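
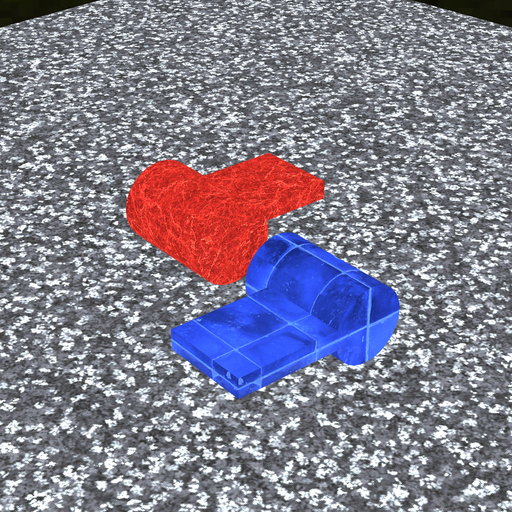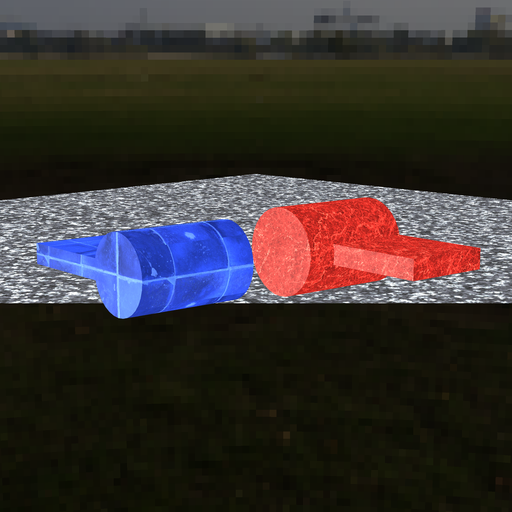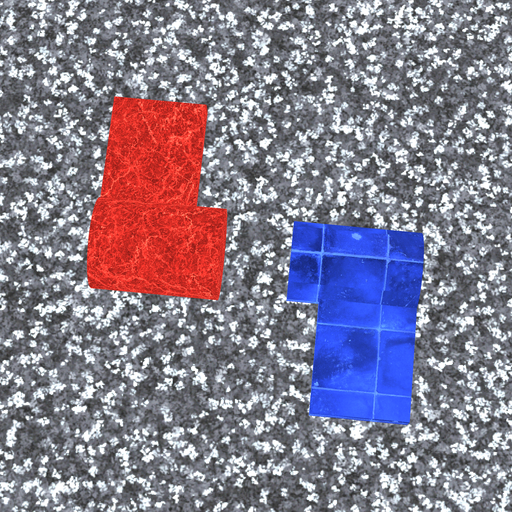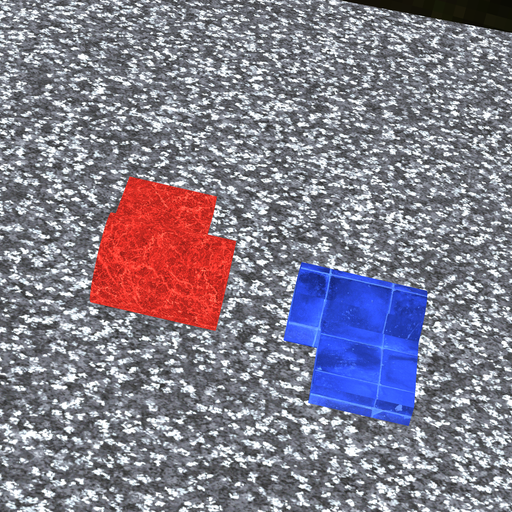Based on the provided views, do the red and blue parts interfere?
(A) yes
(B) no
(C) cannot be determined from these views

(B) no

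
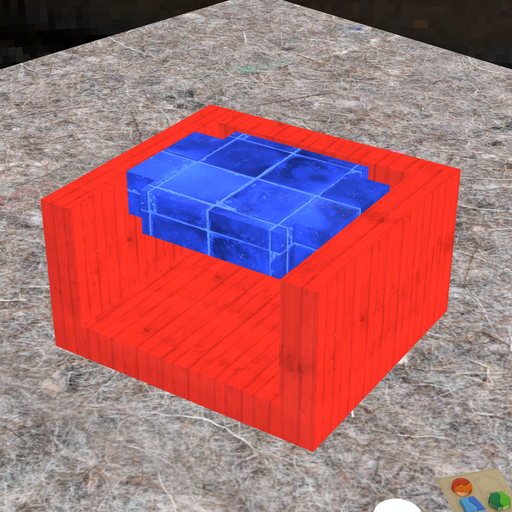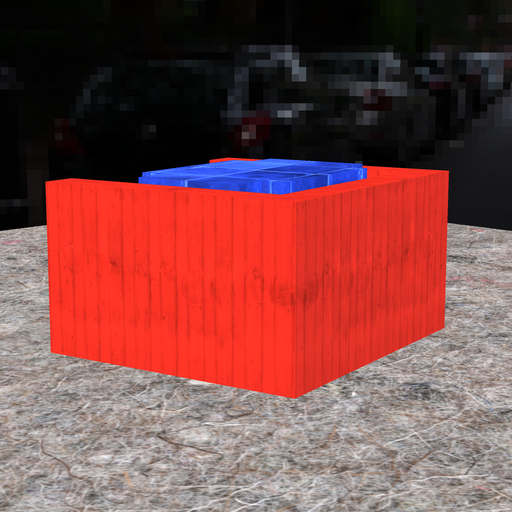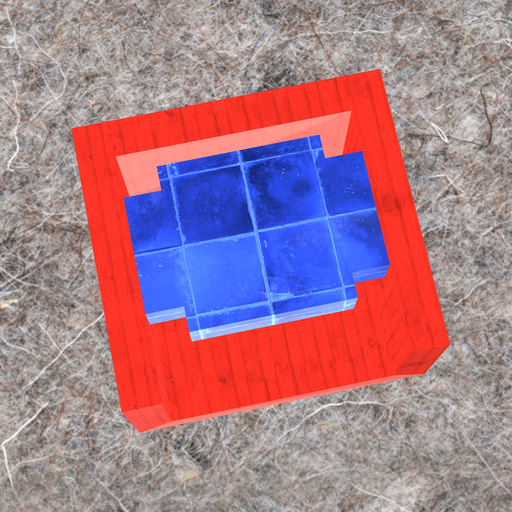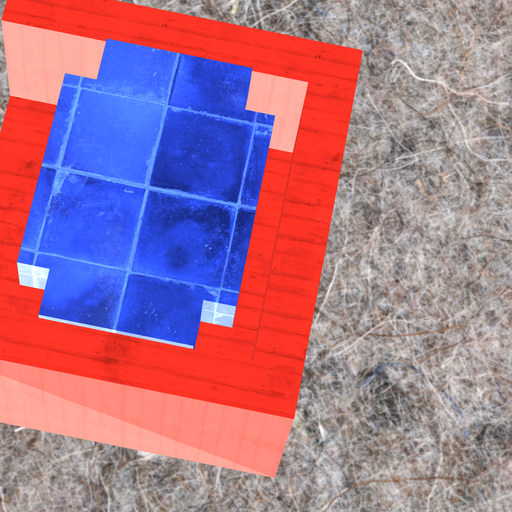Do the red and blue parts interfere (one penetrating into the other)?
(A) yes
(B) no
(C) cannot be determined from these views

(B) no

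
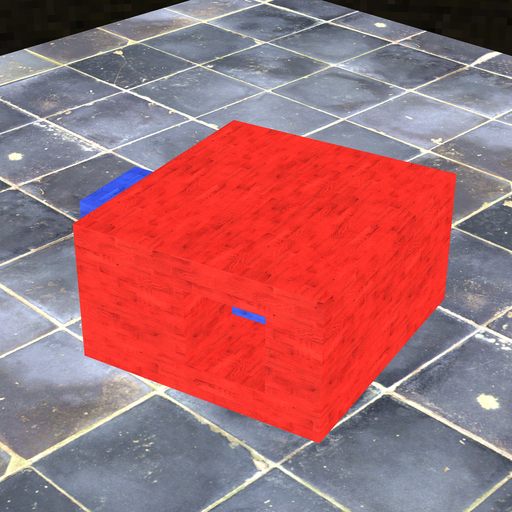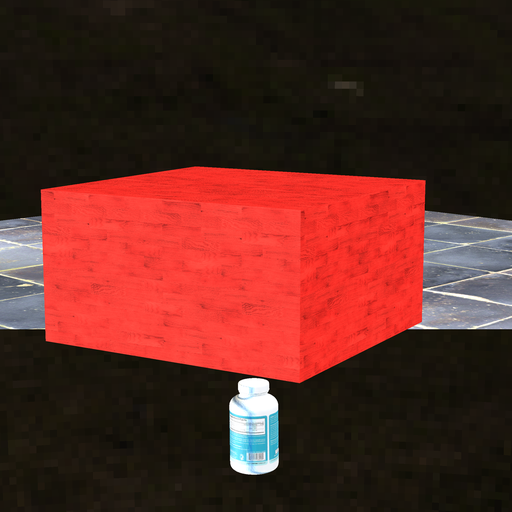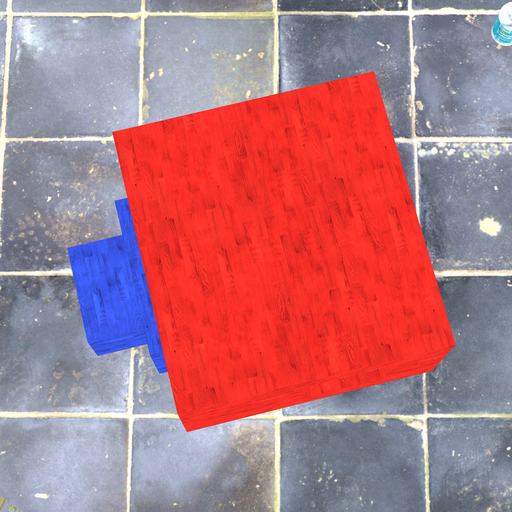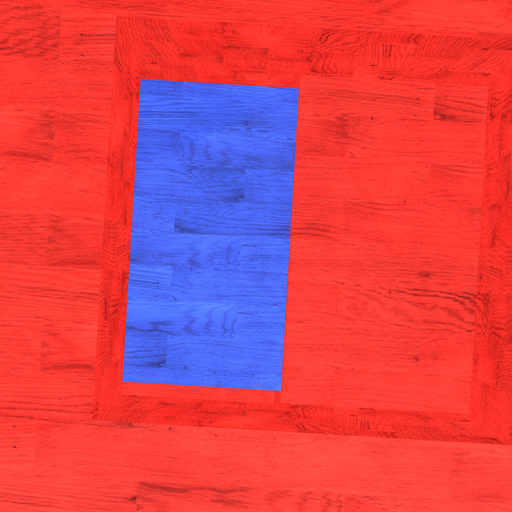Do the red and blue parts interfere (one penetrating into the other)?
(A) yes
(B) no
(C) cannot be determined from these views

(A) yes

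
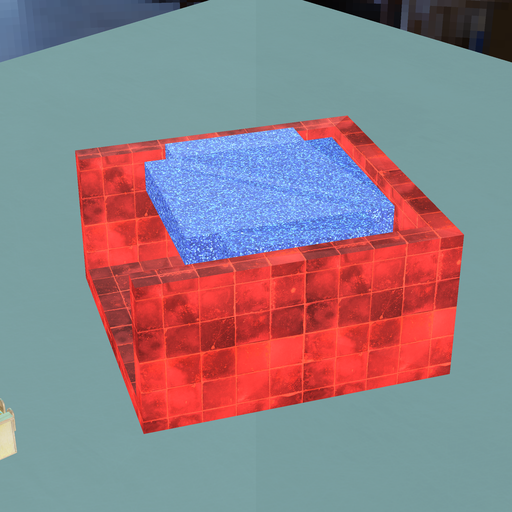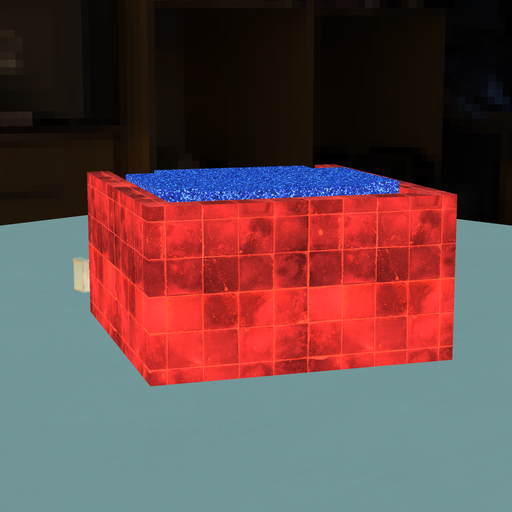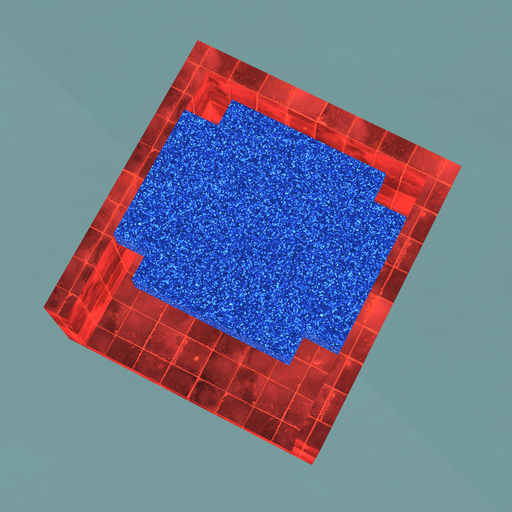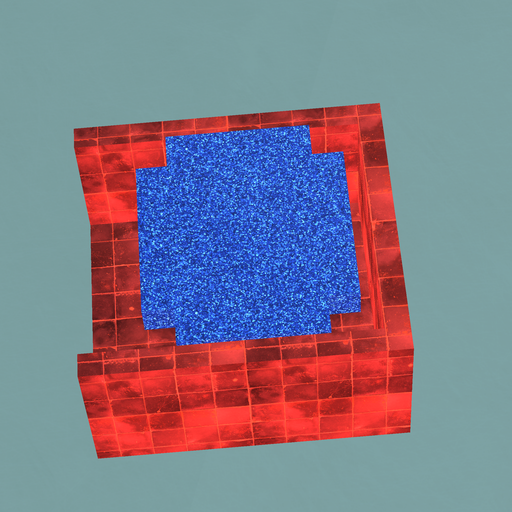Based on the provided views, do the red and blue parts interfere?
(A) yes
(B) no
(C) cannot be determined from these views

(B) no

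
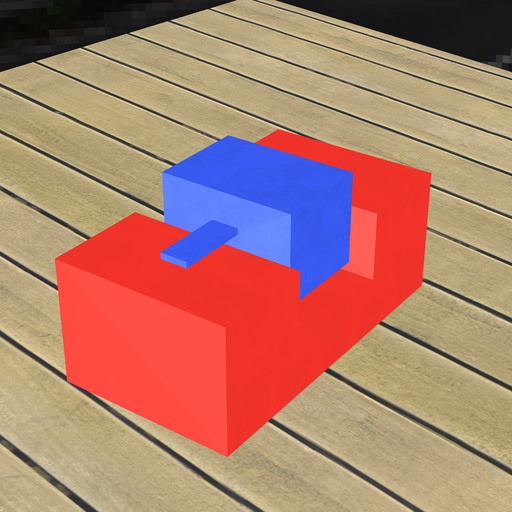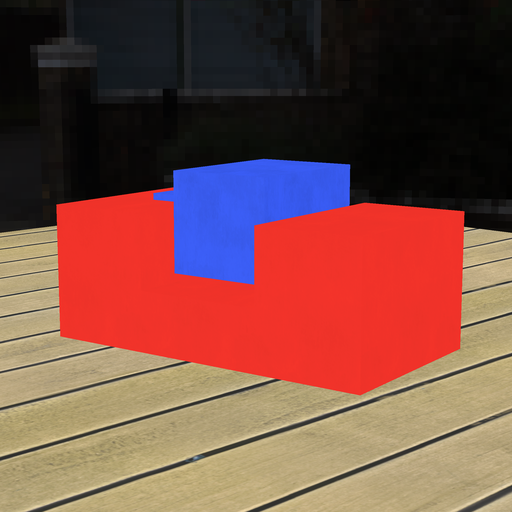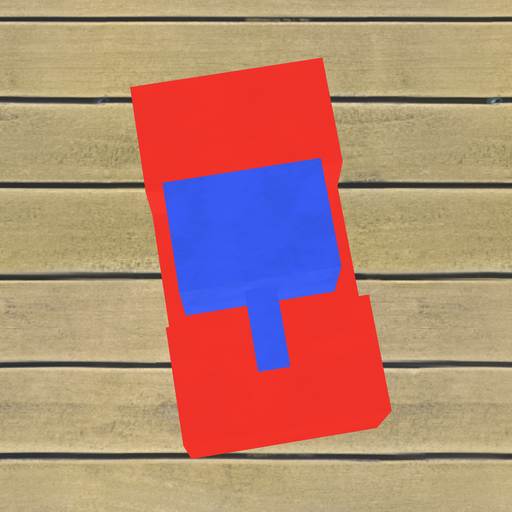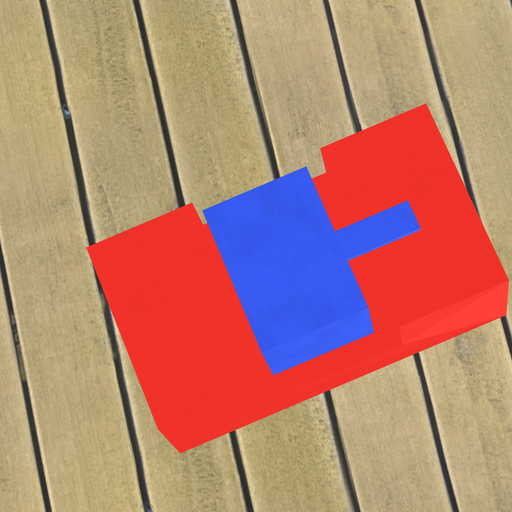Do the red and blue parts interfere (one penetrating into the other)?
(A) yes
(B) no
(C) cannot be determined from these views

(B) no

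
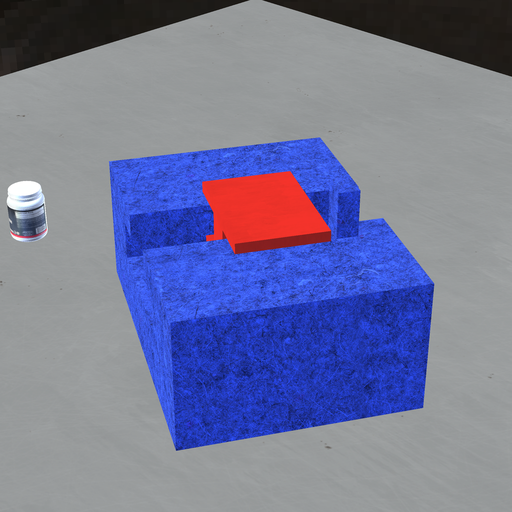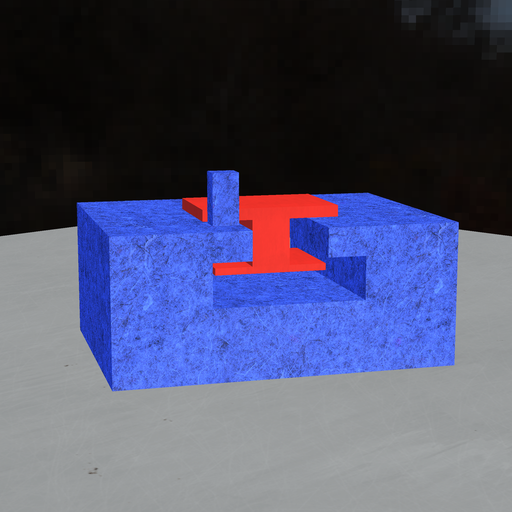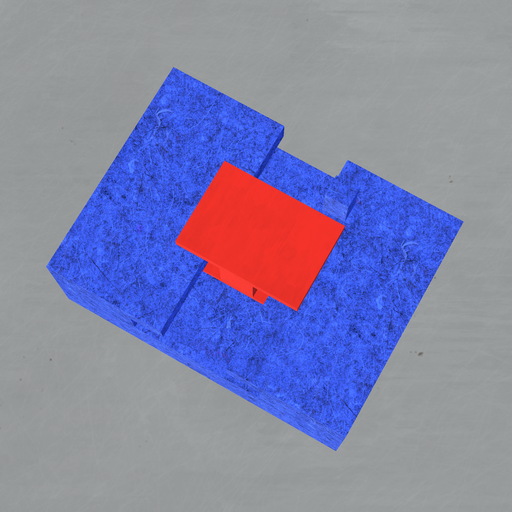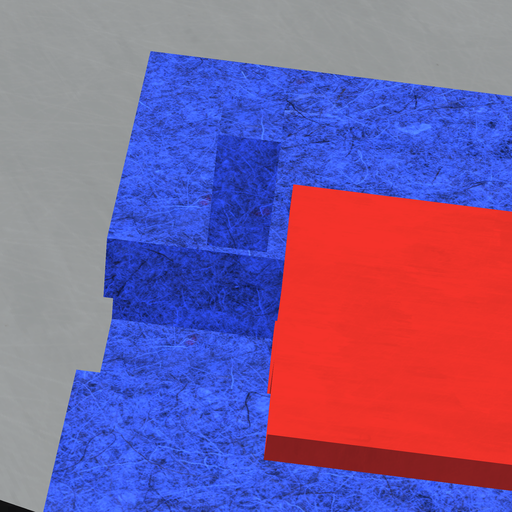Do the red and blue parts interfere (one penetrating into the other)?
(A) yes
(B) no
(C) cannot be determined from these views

(B) no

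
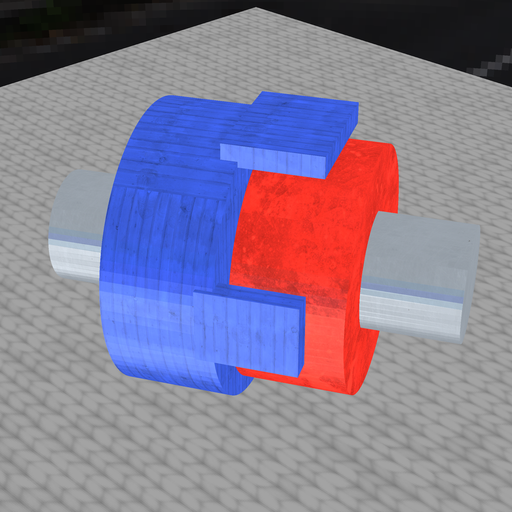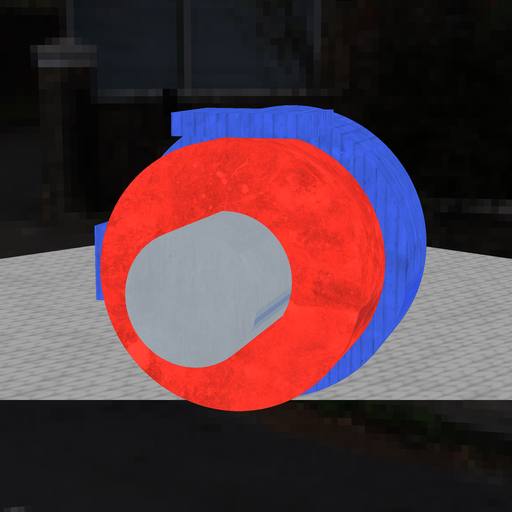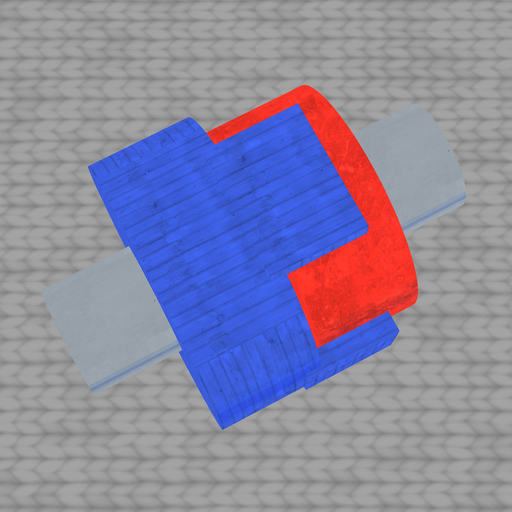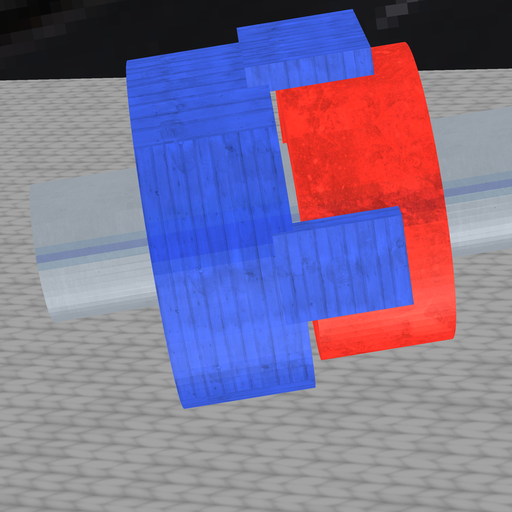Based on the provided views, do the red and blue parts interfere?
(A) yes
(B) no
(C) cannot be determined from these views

(B) no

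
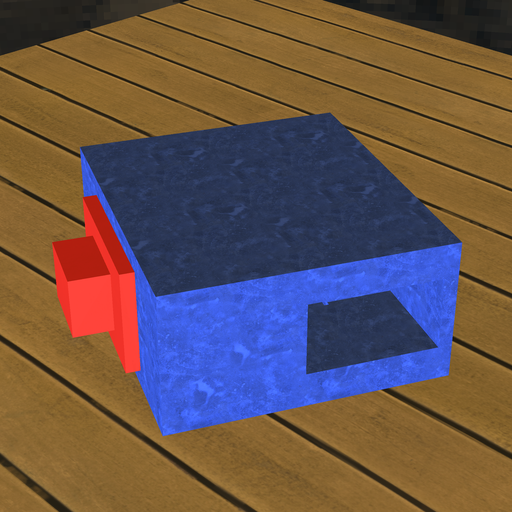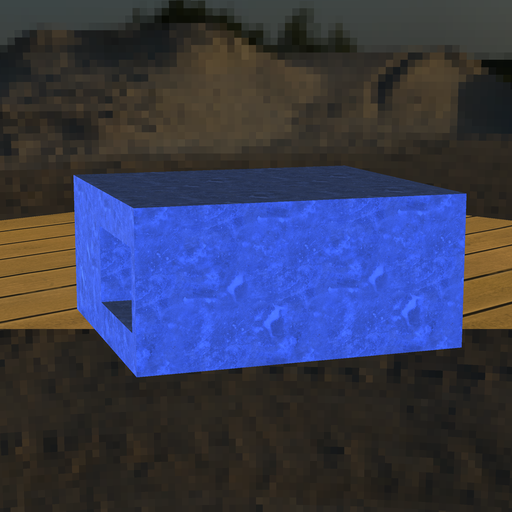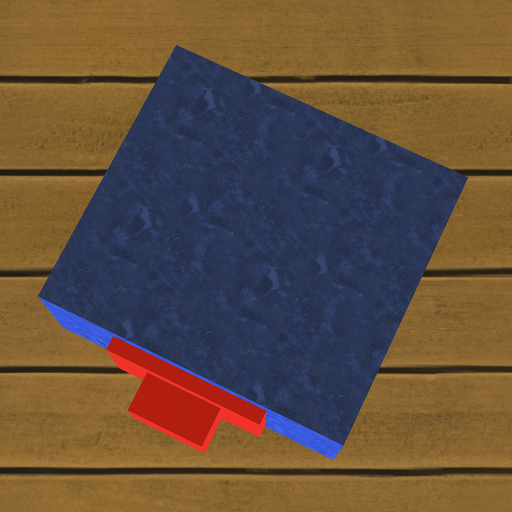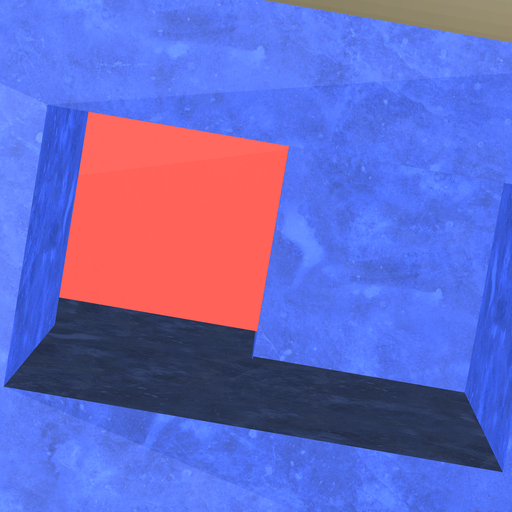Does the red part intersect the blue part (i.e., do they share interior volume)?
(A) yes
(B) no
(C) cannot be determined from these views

(A) yes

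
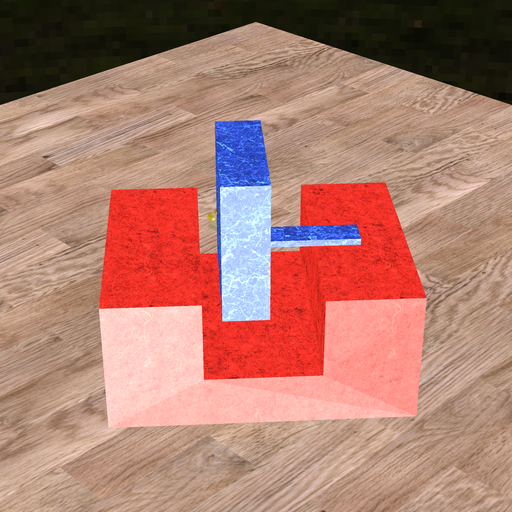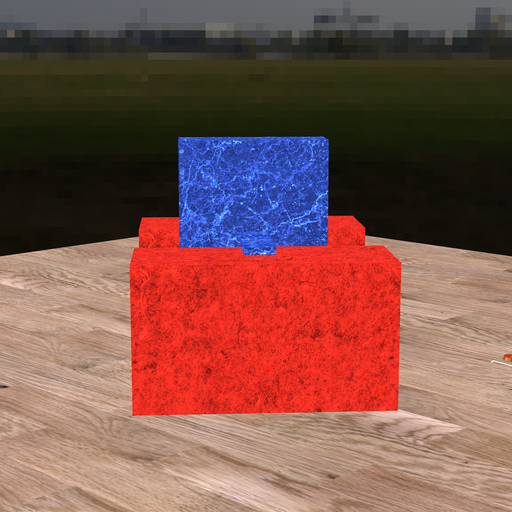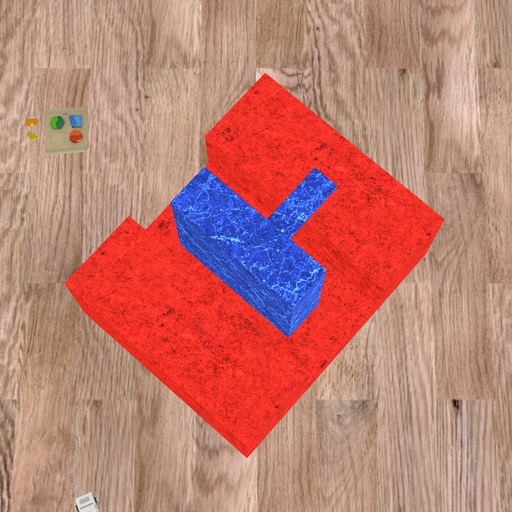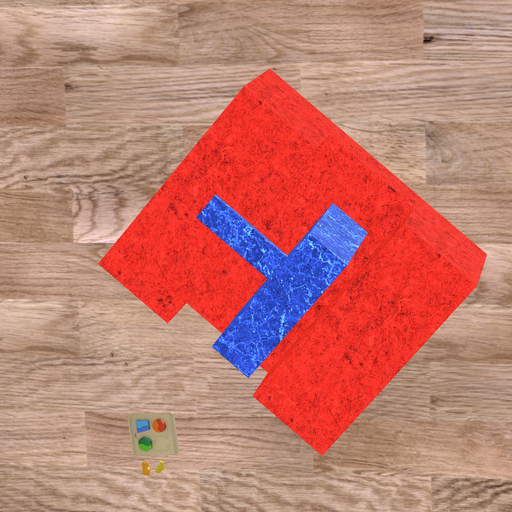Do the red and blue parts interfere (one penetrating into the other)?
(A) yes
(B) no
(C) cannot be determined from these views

(B) no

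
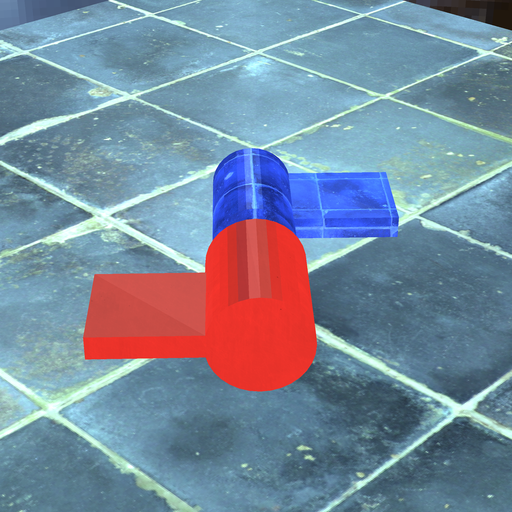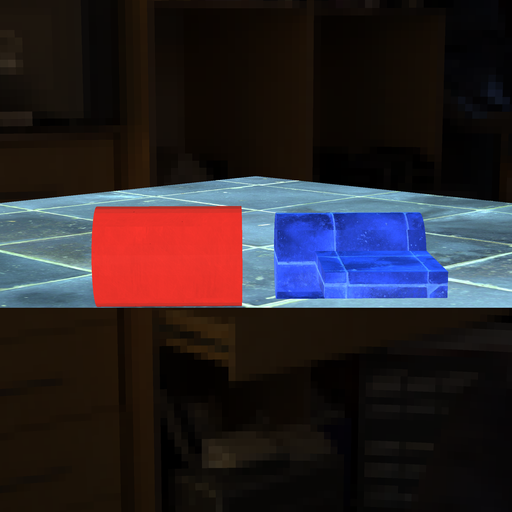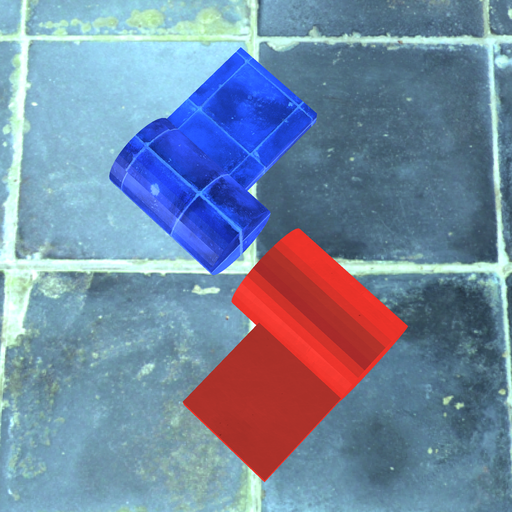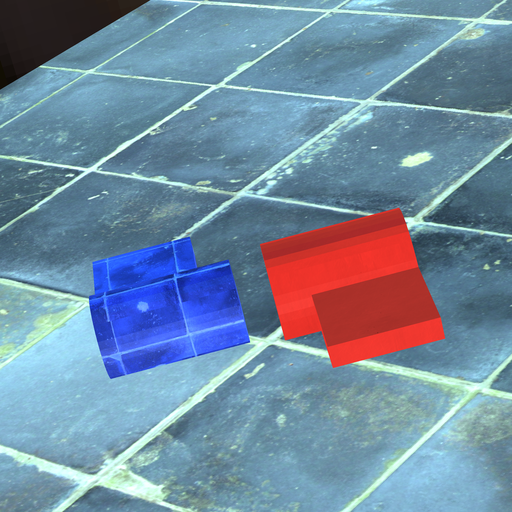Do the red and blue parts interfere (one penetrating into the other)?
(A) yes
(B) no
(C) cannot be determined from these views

(B) no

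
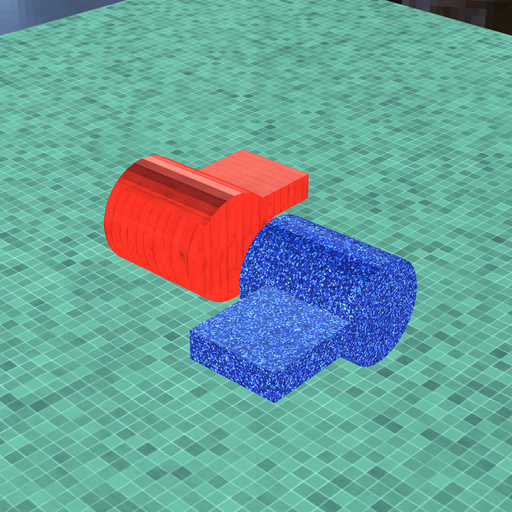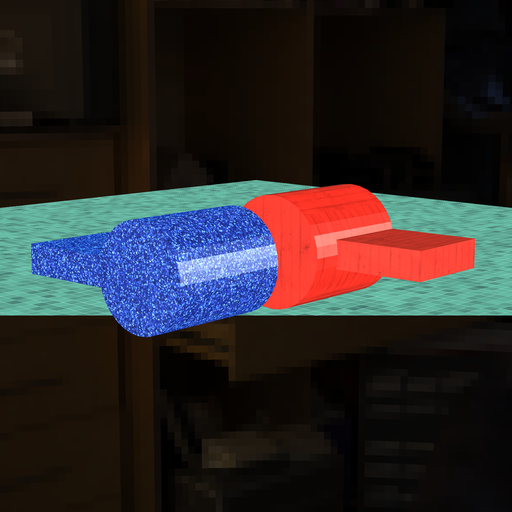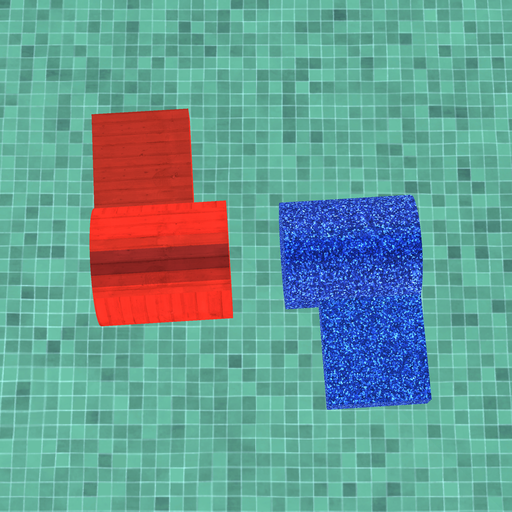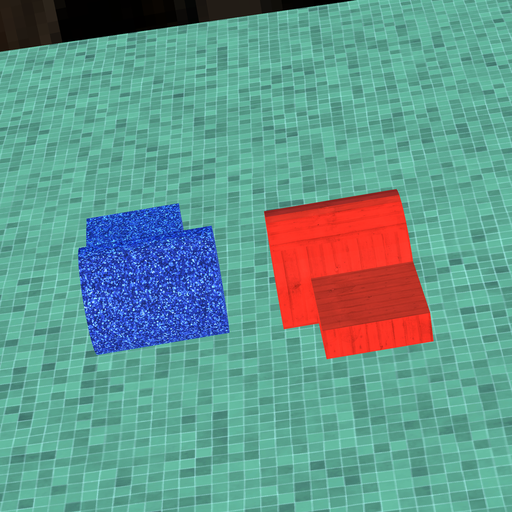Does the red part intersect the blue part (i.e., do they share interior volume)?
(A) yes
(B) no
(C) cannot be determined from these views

(B) no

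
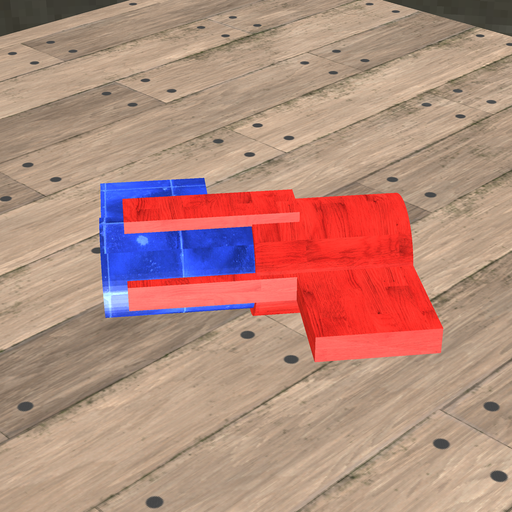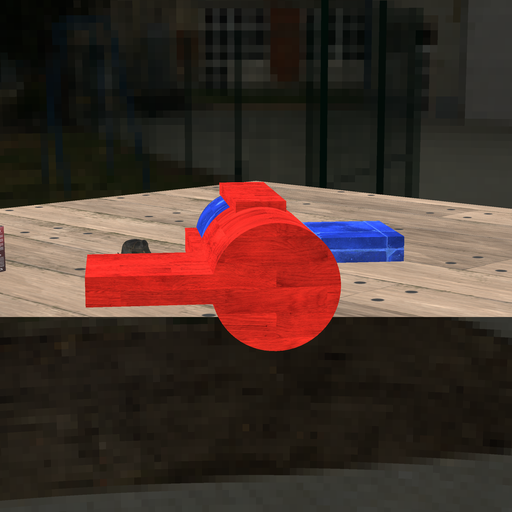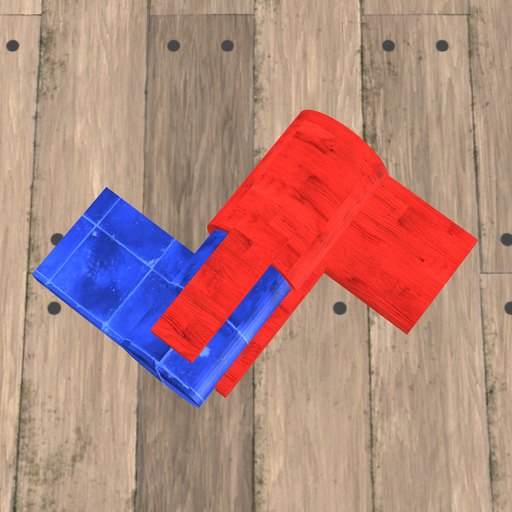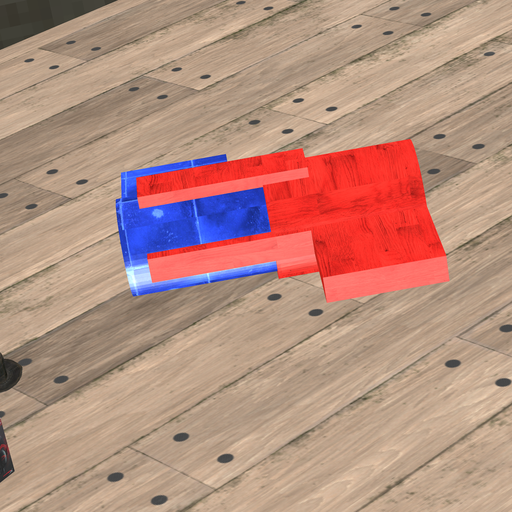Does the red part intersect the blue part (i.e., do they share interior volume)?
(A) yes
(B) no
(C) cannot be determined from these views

(A) yes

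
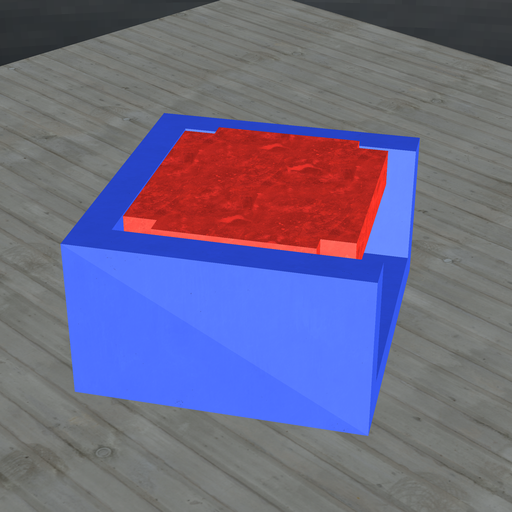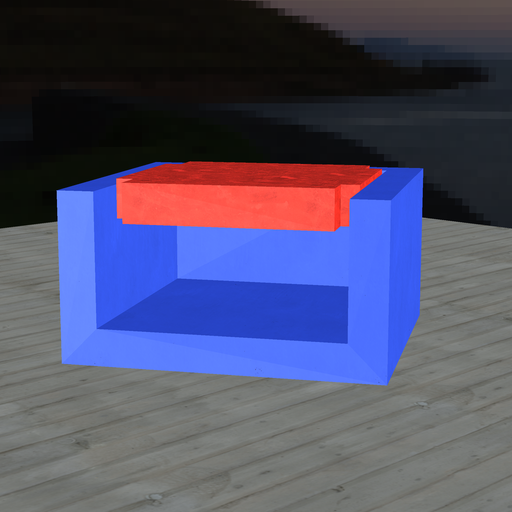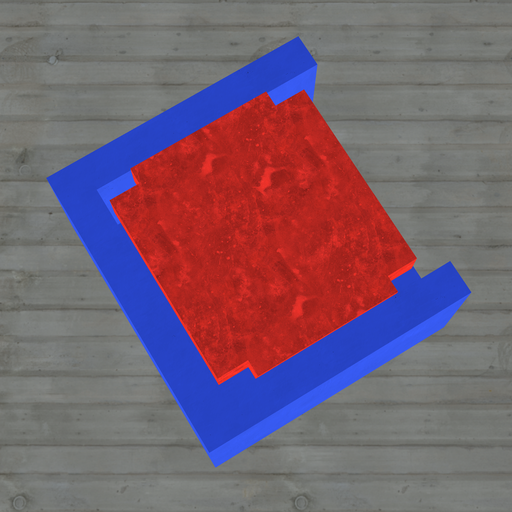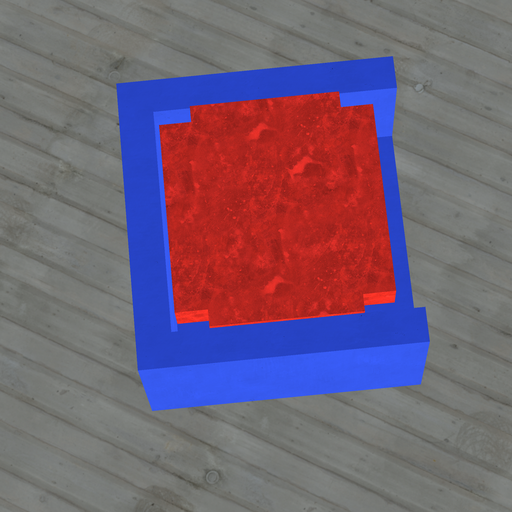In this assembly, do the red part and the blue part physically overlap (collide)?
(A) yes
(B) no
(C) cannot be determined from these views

(B) no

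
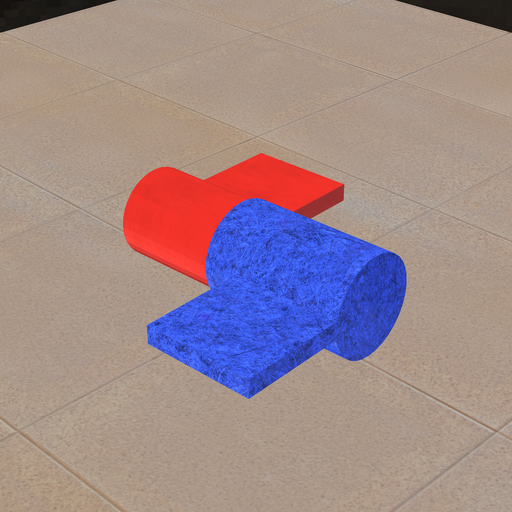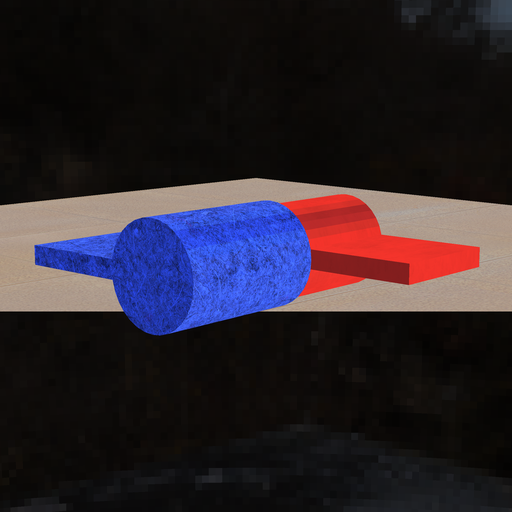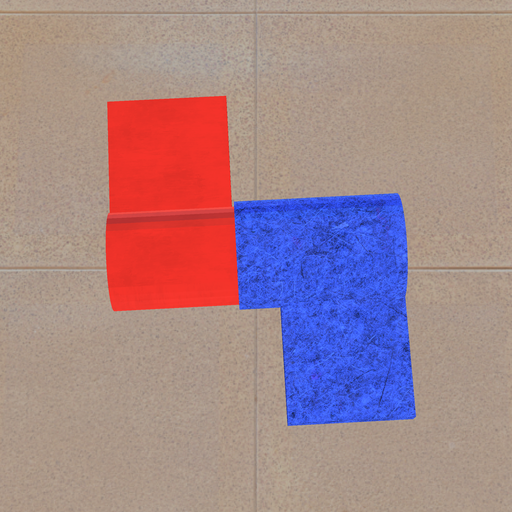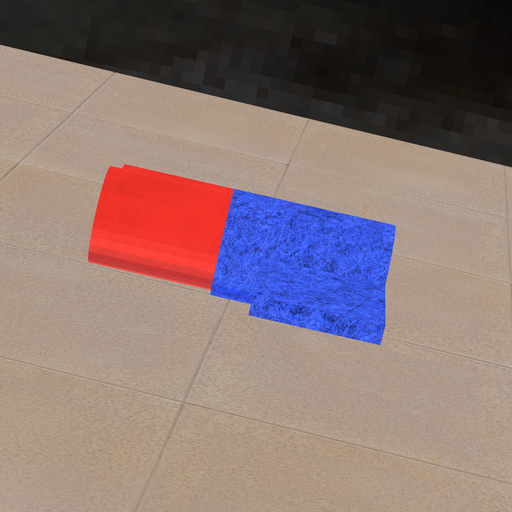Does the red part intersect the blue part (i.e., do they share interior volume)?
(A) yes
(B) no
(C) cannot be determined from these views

(A) yes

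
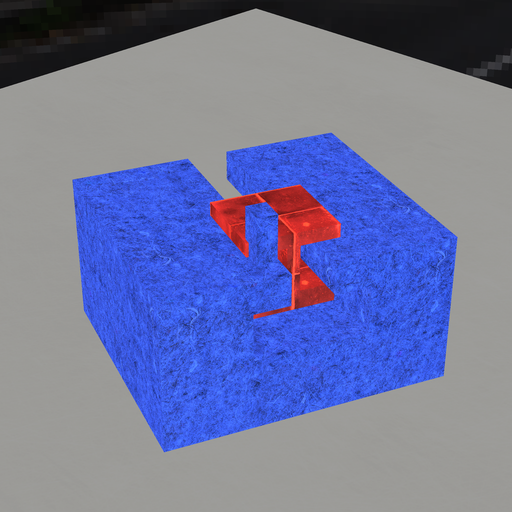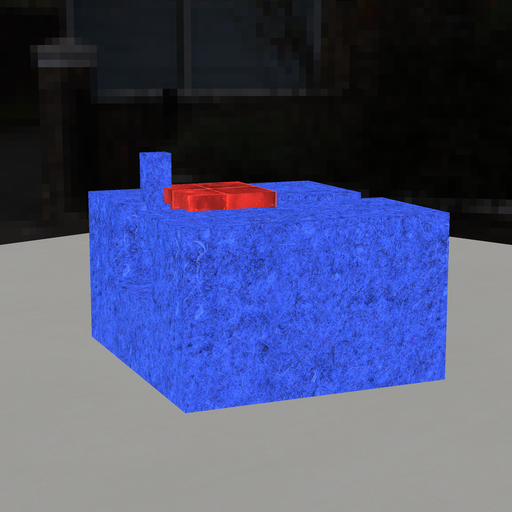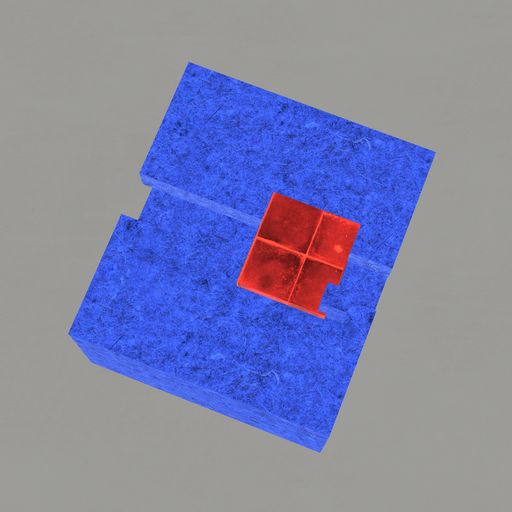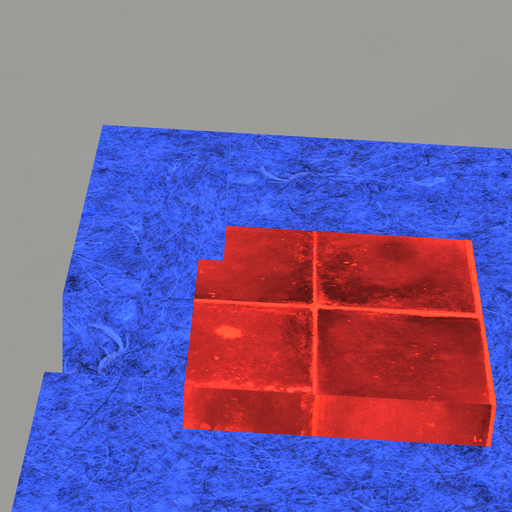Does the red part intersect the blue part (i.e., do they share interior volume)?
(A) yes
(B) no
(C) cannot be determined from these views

(A) yes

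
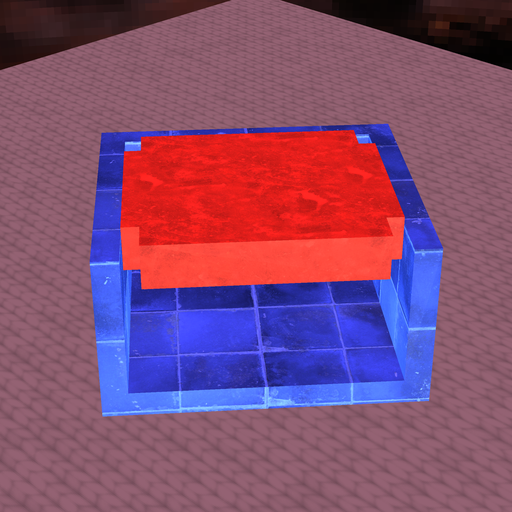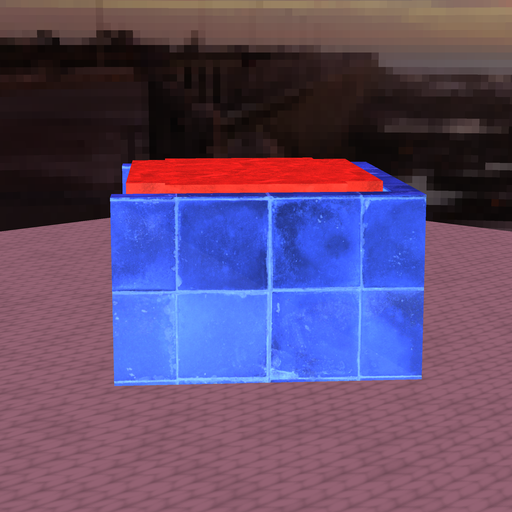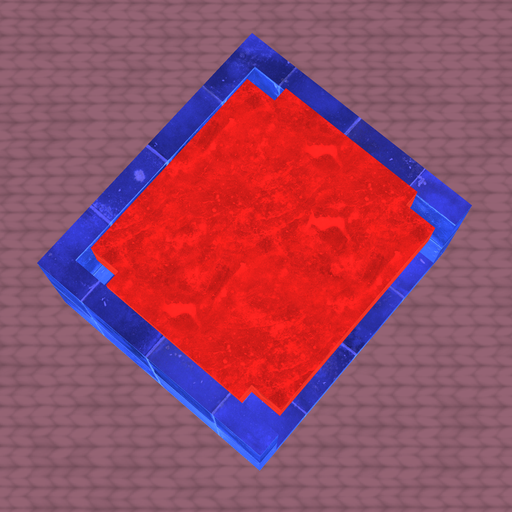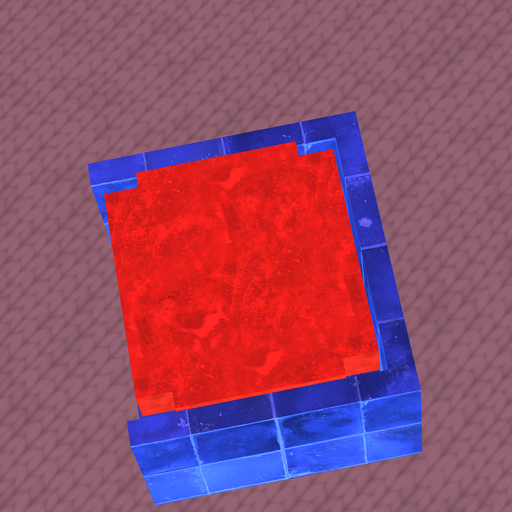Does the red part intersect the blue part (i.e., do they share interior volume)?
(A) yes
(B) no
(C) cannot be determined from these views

(B) no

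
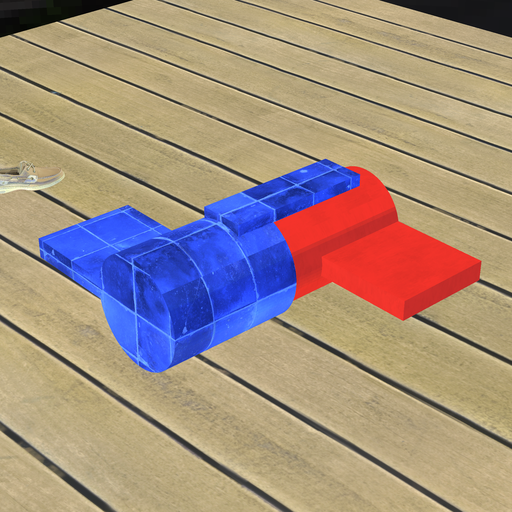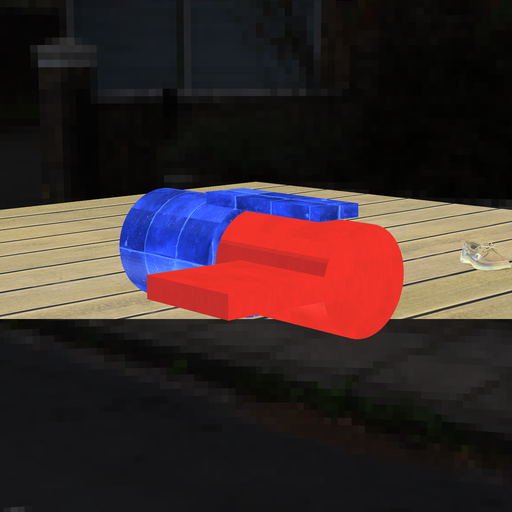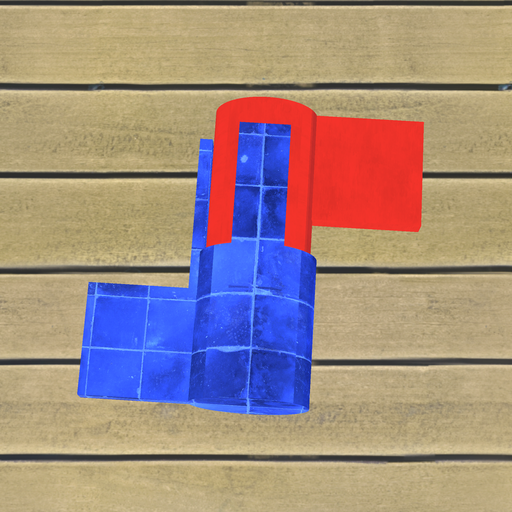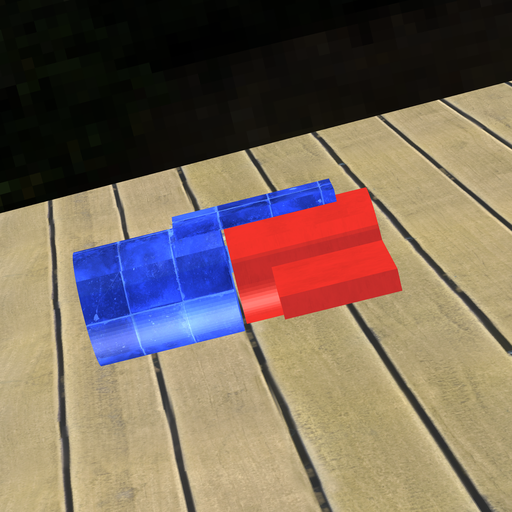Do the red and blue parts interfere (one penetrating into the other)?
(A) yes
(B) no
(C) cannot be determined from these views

(B) no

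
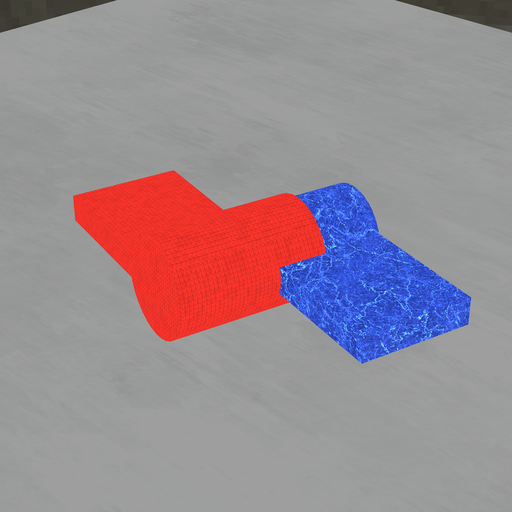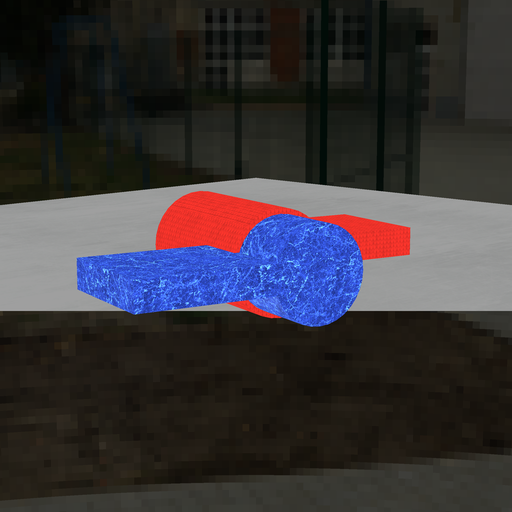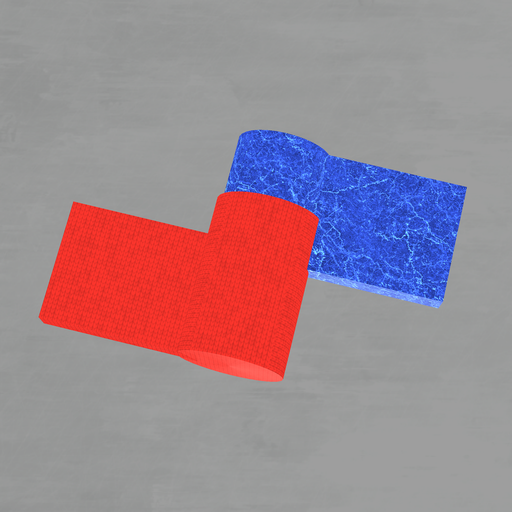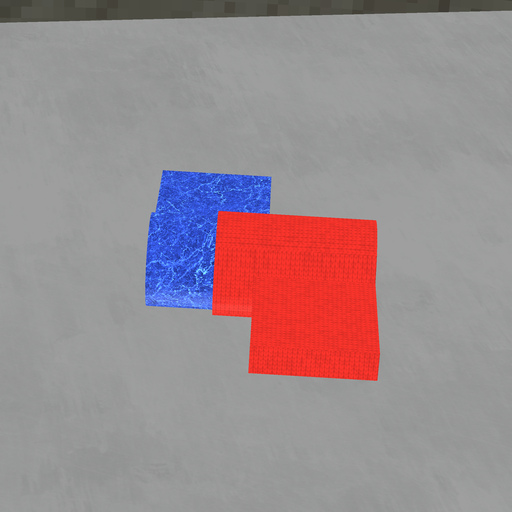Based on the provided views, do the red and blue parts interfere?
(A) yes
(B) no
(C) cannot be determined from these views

(A) yes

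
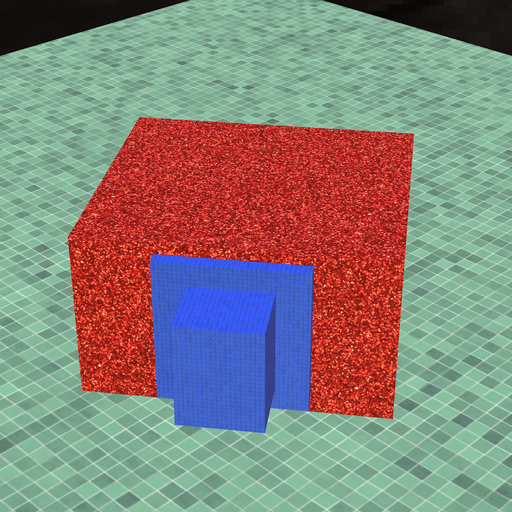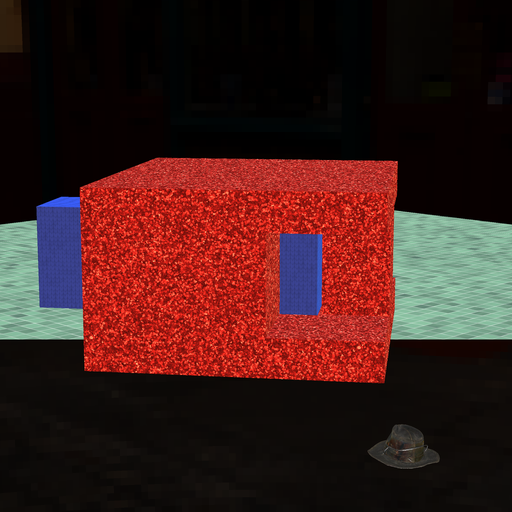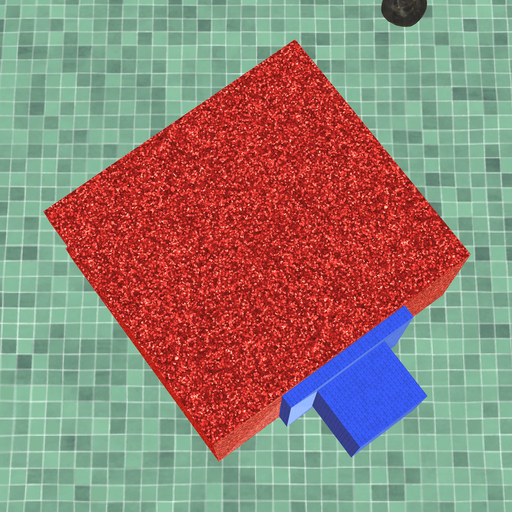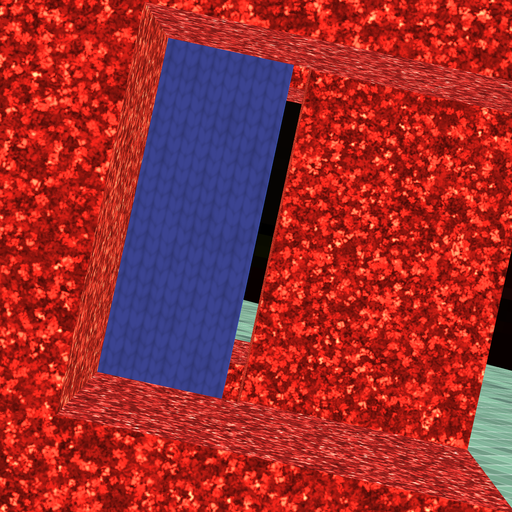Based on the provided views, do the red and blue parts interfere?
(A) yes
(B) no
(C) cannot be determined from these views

(B) no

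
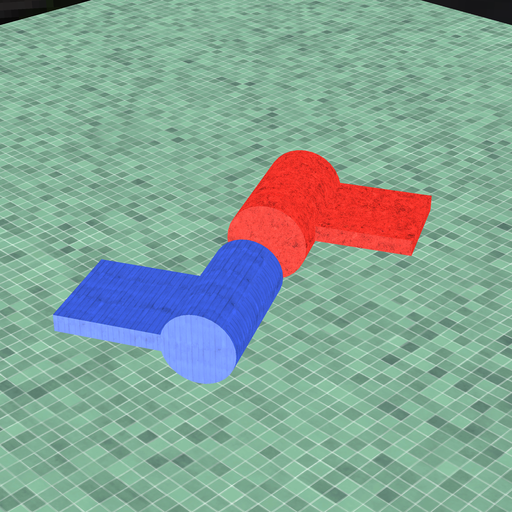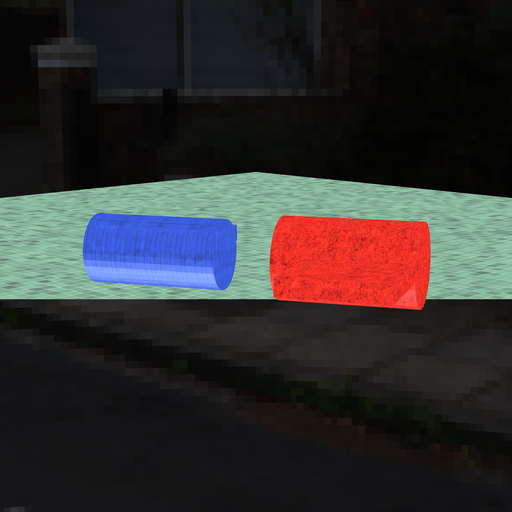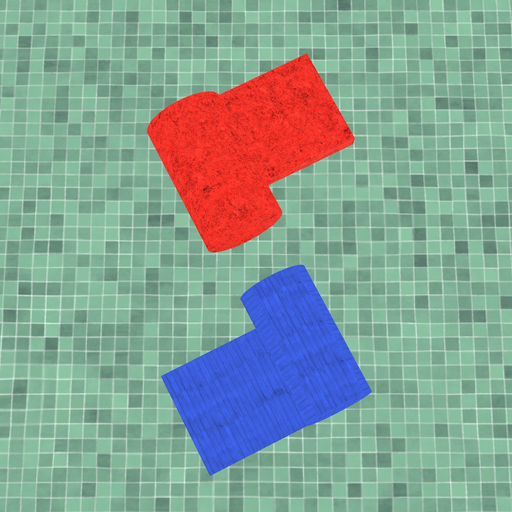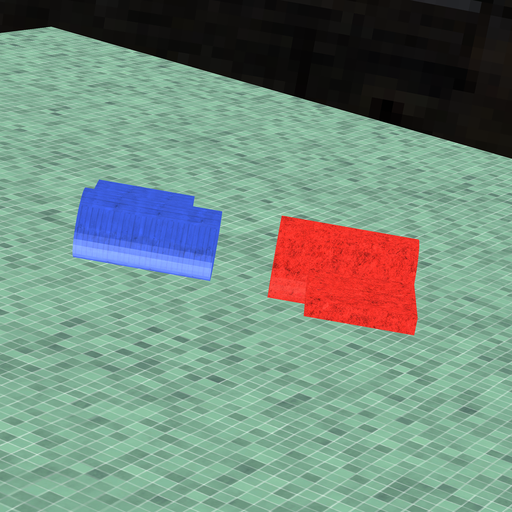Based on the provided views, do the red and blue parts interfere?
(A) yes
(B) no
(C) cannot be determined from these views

(B) no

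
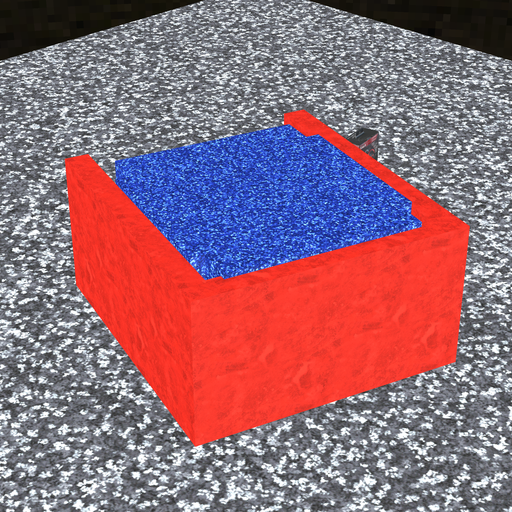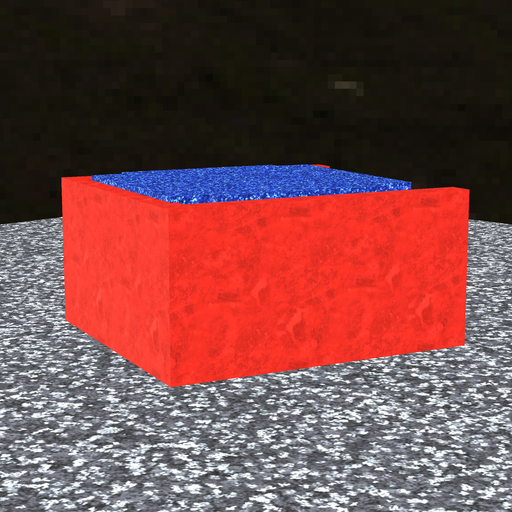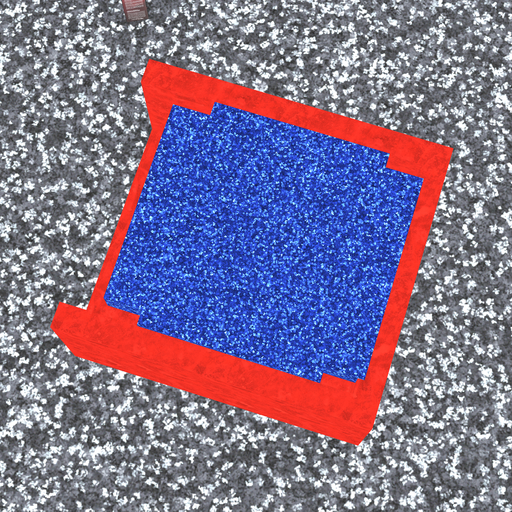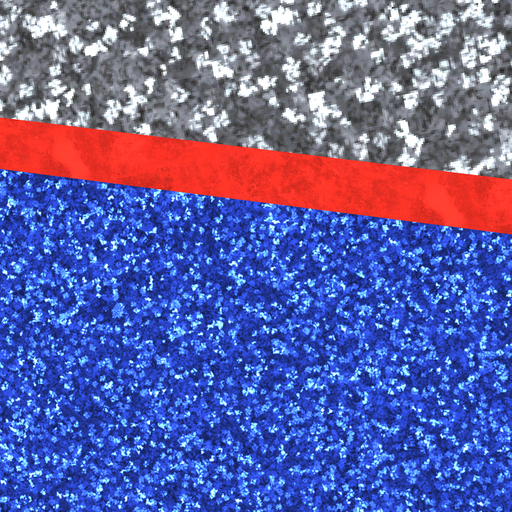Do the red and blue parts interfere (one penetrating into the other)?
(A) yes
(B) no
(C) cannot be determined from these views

(A) yes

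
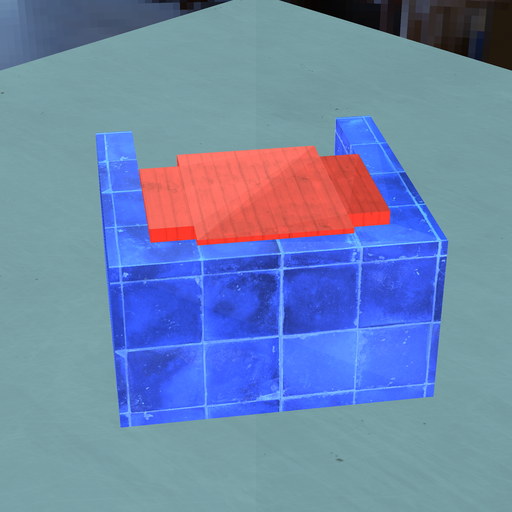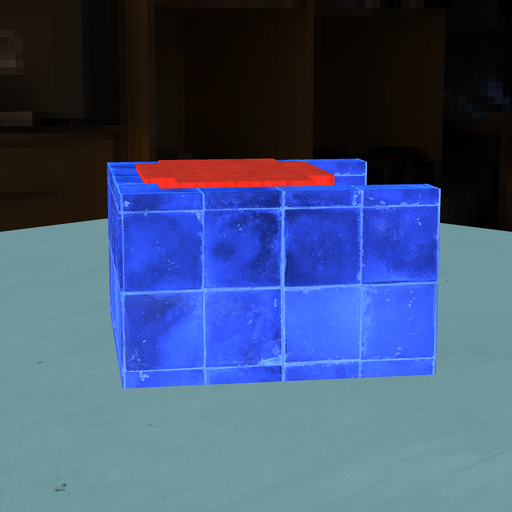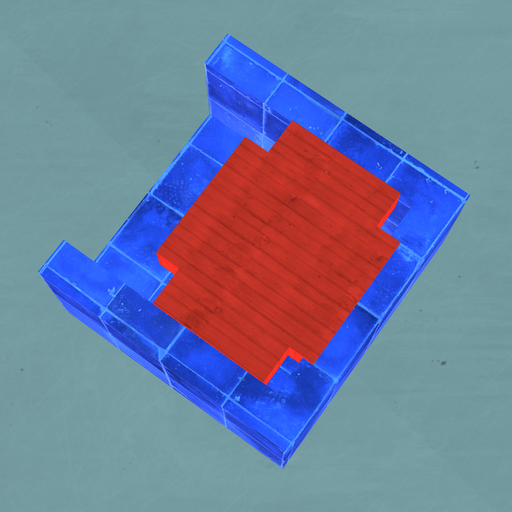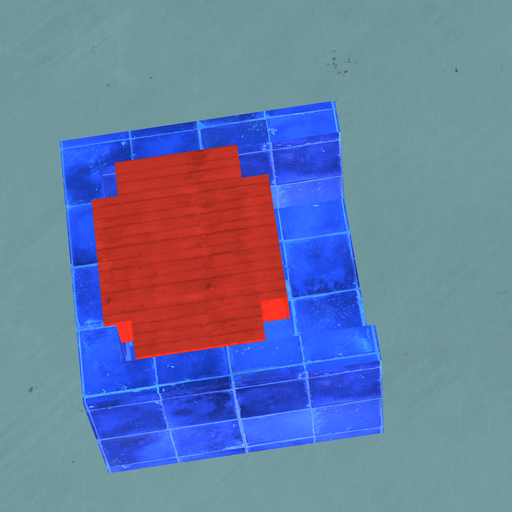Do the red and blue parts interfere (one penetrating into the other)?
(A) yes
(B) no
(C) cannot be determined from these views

(A) yes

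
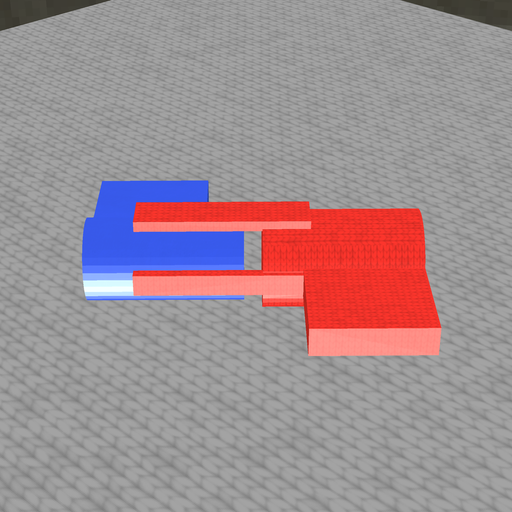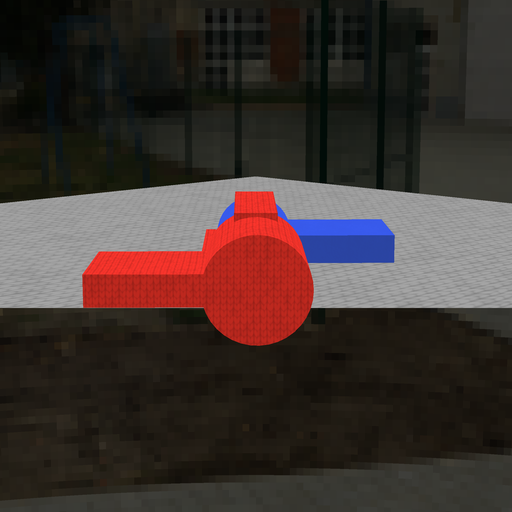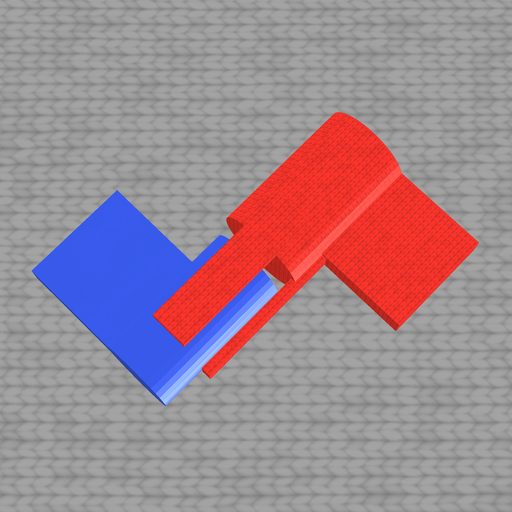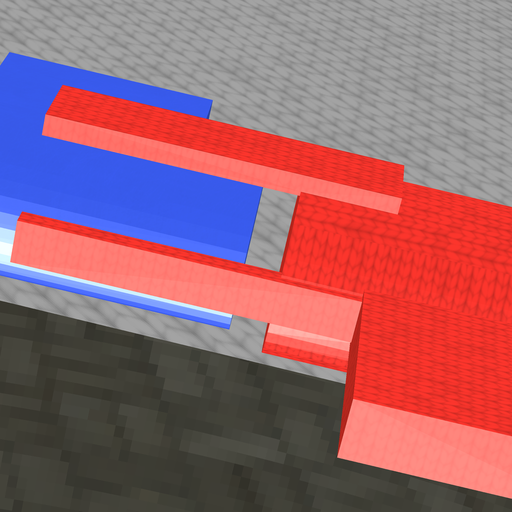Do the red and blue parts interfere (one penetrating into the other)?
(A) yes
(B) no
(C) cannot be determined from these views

(B) no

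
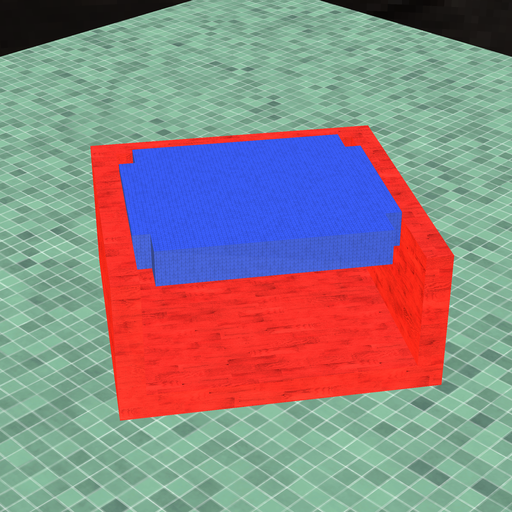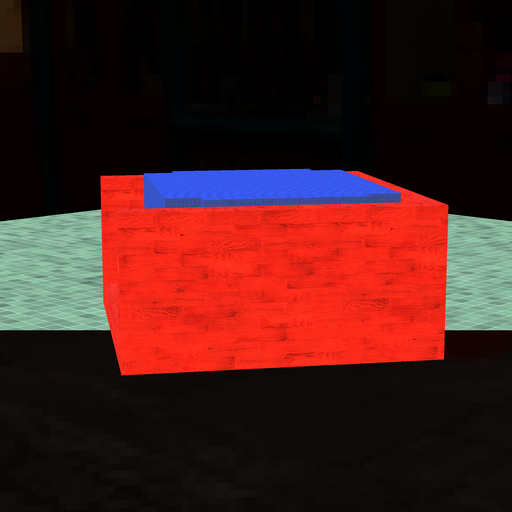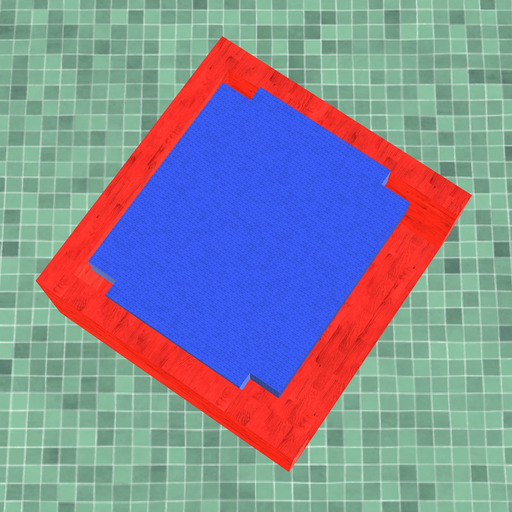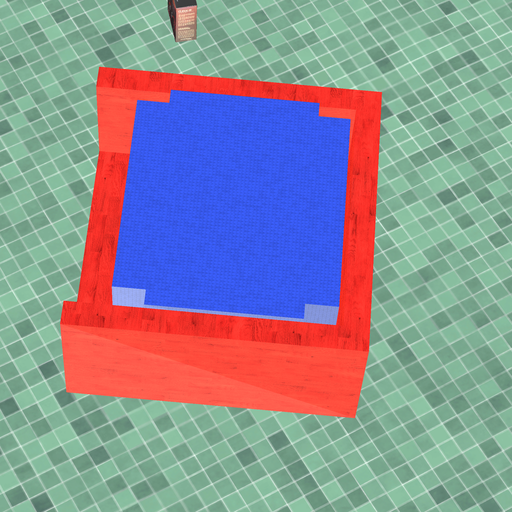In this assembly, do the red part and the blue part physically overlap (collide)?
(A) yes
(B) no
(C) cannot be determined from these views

(B) no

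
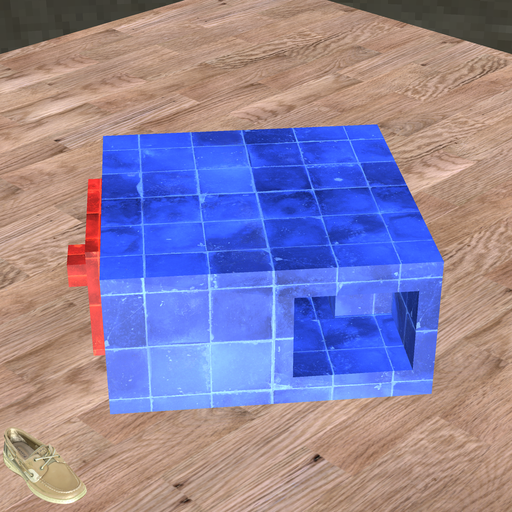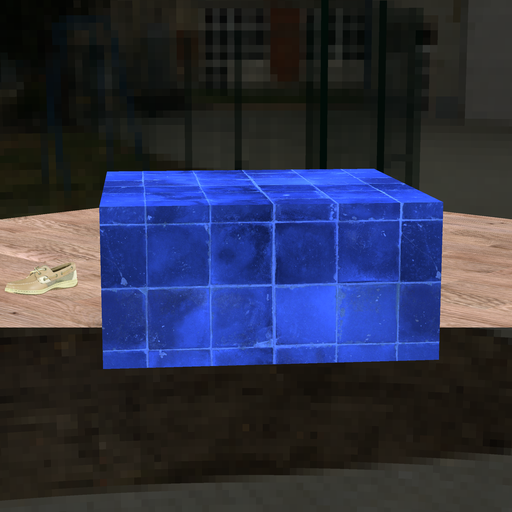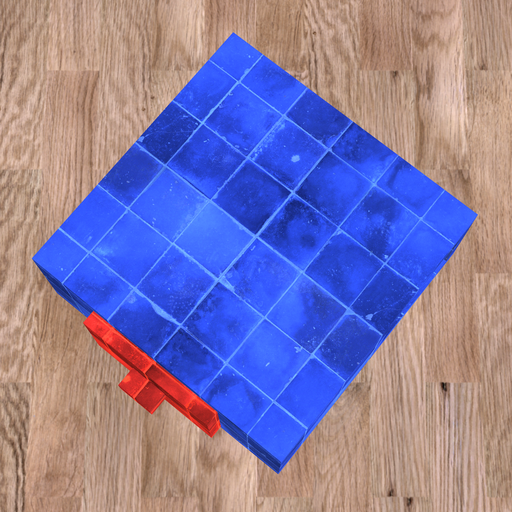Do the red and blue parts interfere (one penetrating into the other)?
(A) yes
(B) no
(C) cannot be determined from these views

(C) cannot be determined from these views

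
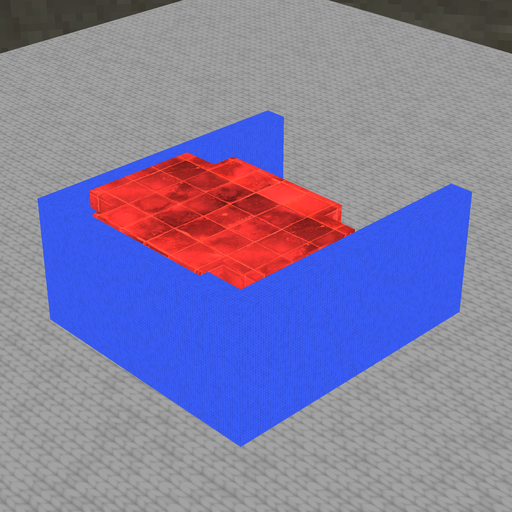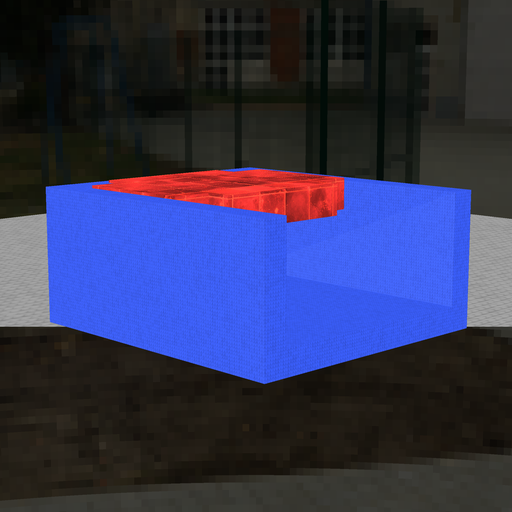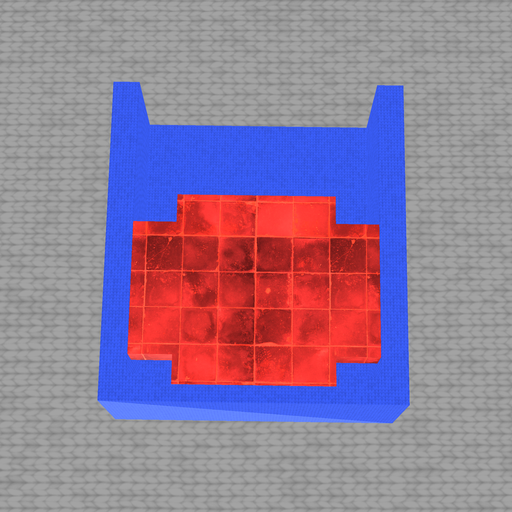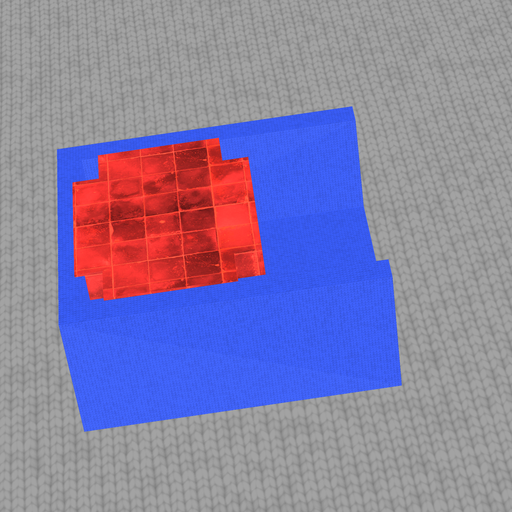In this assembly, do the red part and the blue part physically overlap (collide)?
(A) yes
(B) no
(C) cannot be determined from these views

(A) yes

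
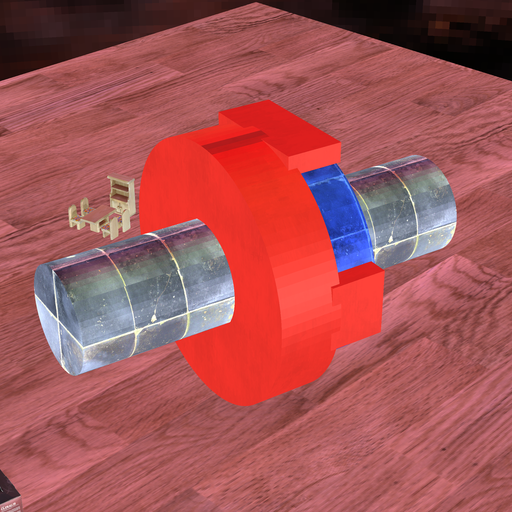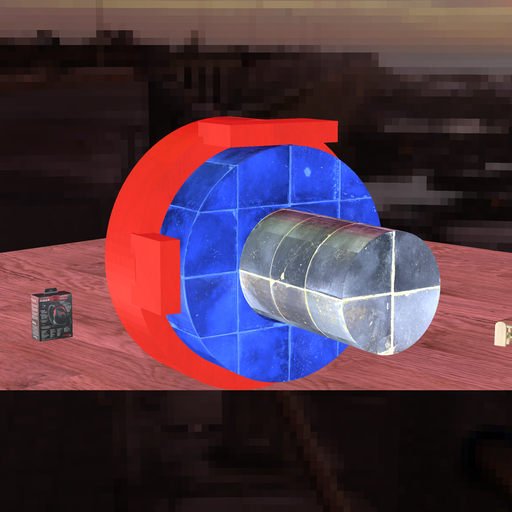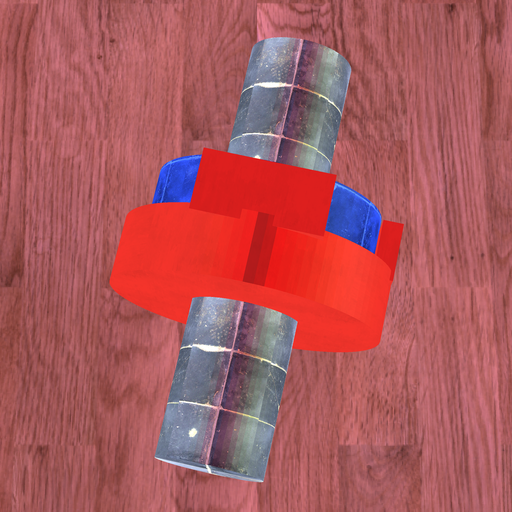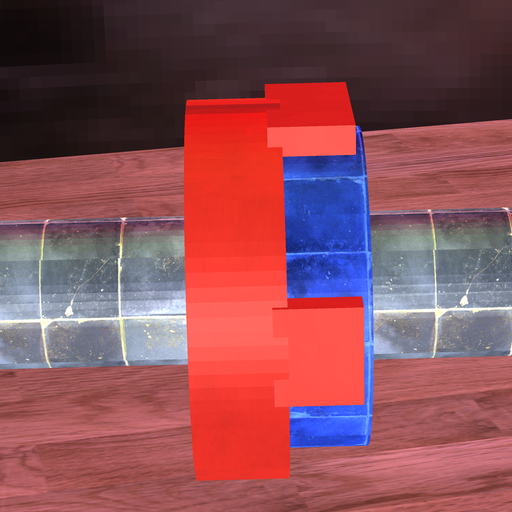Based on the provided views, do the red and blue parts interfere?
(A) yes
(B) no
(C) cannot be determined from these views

(A) yes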